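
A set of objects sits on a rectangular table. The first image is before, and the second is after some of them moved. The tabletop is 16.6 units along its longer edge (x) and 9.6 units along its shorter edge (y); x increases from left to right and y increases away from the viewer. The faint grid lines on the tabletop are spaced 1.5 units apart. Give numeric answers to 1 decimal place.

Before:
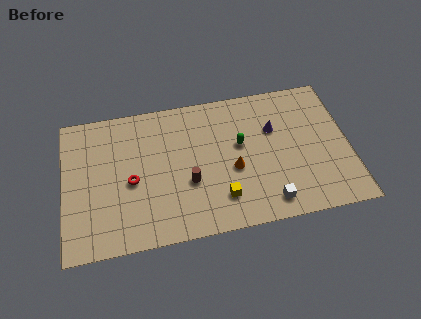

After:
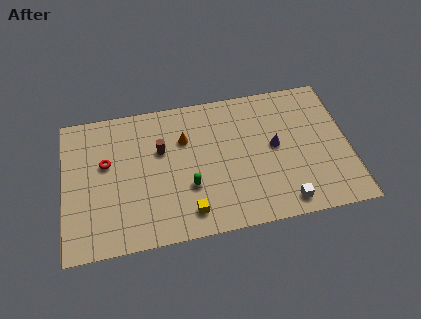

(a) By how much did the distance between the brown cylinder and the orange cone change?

-1.1

Before: roughly 2.6 units apart; after: 1.5. That's 1.1 units closer together.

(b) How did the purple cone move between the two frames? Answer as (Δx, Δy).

(0.0, -1.2)

From the two frames, the purple cone sits at roughly (12.3, 6.3) before and (12.3, 5.1) after.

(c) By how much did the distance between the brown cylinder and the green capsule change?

-0.5

The distance was about 3.7 in the first image and 3.2 in the second, so they moved 0.5 units closer together.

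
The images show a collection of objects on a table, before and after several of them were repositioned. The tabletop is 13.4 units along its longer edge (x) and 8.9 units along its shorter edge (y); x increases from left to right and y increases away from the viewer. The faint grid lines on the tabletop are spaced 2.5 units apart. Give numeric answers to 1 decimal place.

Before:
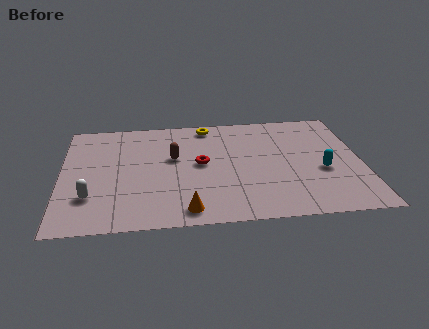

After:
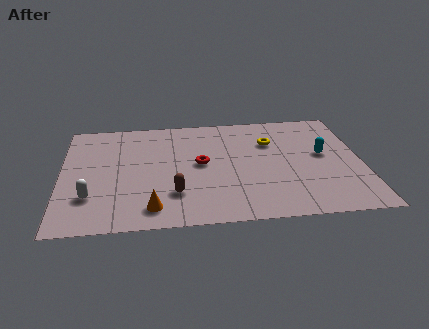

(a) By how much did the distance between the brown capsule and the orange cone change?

-2.8

Before: roughly 4.2 units apart; after: 1.4. That's 2.8 units closer together.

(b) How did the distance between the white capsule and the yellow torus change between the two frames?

+1.3

The distance was about 7.6 in the first image and 8.9 in the second, so they moved 1.3 units further apart.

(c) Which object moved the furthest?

the yellow torus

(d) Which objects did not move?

the red torus and the white capsule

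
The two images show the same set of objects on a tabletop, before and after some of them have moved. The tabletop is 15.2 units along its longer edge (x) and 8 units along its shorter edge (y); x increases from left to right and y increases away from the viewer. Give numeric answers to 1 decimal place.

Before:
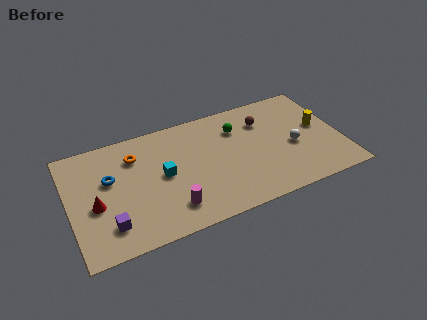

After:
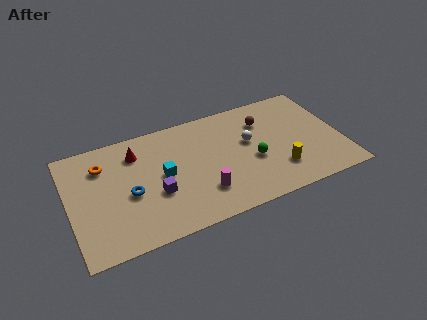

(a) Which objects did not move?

the brown sphere and the cyan cube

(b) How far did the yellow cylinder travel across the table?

3.5

From (14.1, 4.4) to (11.5, 2.1), the yellow cylinder covered √(2.6² + 2.3²) ≈ 3.5 units.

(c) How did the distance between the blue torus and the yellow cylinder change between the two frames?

-3.5

The distance was about 11.8 in the first image and 8.3 in the second, so they moved 3.5 units closer together.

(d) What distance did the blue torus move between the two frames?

1.7

The blue torus moved from about (2.3, 4.9) to (3.3, 3.5), a distance of √(1.0² + 1.4²) ≈ 1.7.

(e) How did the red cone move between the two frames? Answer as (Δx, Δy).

(2.5, 2.8)

From the two frames, the red cone sits at roughly (1.4, 3.4) before and (3.9, 6.2) after.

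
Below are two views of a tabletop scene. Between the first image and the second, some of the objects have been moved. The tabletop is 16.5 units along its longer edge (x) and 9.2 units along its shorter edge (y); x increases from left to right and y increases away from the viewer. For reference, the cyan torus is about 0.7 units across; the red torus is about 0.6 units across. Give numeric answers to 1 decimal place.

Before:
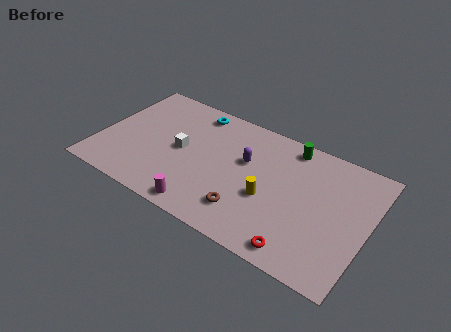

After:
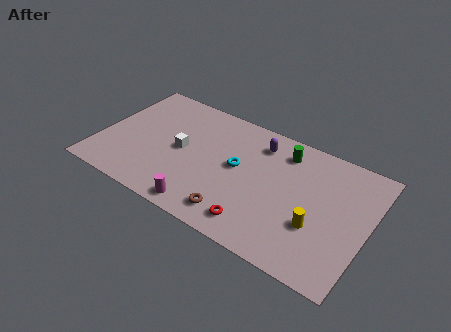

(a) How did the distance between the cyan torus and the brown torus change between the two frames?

-3.7

Before: roughly 7.2 units apart; after: 3.5. That's 3.7 units closer together.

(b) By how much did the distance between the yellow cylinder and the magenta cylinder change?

+2.5

Before: roughly 4.5 units apart; after: 7.0. That's 2.5 units further apart.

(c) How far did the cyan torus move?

4.4

The cyan torus was near (5.3, 8.0) before and (8.5, 5.0) after, so it travelled √(3.2² + 3.0²) ≈ 4.4 units.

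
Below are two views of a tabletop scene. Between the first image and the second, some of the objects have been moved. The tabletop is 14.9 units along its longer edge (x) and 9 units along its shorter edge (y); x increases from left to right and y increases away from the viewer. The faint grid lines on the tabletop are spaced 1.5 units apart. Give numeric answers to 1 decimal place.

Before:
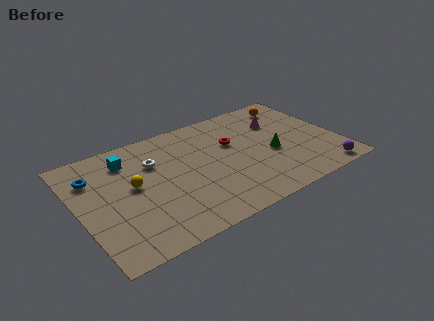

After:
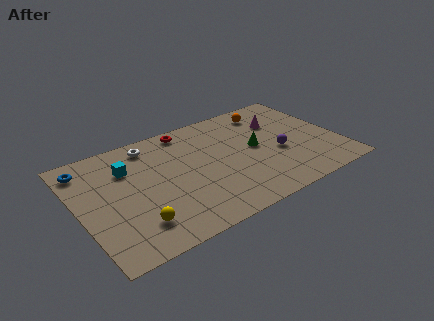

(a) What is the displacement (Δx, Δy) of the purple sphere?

(-2.1, 2.8)

The purple sphere was at about (13.5, 0.9) and moved to about (11.4, 3.7).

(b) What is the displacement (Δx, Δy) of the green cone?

(-0.8, 0.9)

From the two frames, the green cone sits at roughly (11.0, 3.8) before and (10.2, 4.7) after.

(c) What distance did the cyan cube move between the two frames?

0.7

From (3.1, 7.1) to (3.0, 6.4), the cyan cube covered √(0.1² + 0.7²) ≈ 0.7 units.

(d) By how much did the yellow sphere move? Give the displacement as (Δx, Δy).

(-0.3, -2.9)

The yellow sphere was at about (3.1, 4.9) and moved to about (2.8, 2.0).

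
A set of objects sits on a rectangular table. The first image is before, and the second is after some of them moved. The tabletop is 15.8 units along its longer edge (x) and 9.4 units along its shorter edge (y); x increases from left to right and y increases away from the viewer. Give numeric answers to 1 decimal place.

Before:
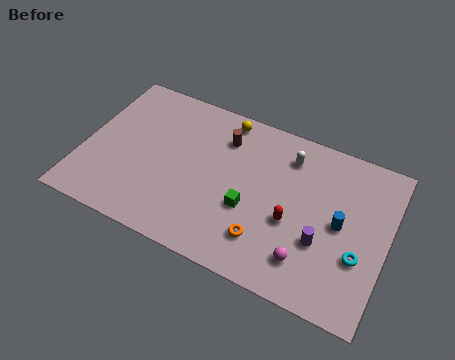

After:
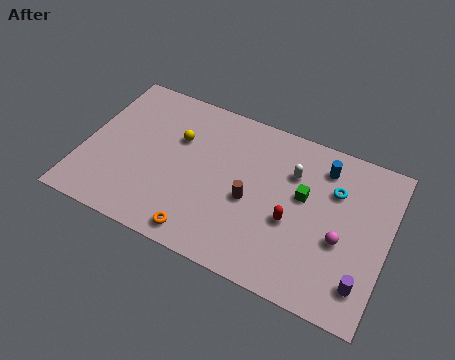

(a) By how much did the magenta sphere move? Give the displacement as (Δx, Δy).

(1.5, 1.8)

The magenta sphere was at about (12.0, 2.0) and moved to about (13.5, 3.8).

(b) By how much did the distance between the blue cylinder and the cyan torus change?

-0.5

They were about 1.8 units apart before and 1.3 after — 0.5 units closer together.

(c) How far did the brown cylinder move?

3.6

The brown cylinder was near (7.0, 7.2) before and (8.8, 4.1) after, so it travelled √(1.8² + 3.1²) ≈ 3.6 units.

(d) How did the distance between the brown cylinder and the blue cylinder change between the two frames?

-2.0

The distance was about 6.9 in the first image and 4.9 in the second, so they moved 2.0 units closer together.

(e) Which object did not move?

the red capsule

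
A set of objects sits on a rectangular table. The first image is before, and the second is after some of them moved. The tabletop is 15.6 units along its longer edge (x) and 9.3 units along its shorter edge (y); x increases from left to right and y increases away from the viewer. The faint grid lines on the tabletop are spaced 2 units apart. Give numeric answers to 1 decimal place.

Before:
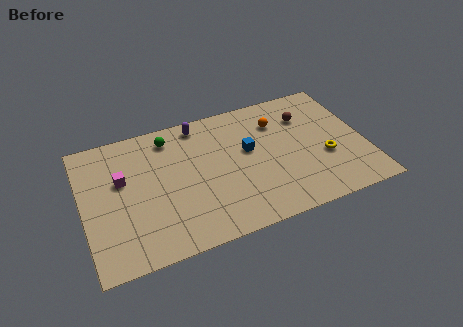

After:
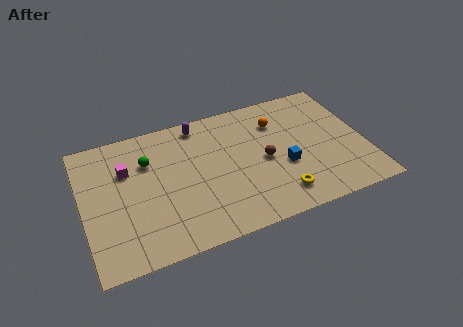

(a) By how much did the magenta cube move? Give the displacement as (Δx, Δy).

(0.3, 0.6)

The magenta cube was at about (2.2, 5.7) and moved to about (2.5, 6.3).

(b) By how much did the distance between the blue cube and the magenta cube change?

+1.9

They were about 7.0 units apart before and 8.9 after — 1.9 units further apart.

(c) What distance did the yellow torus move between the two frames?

3.3

The yellow torus moved from about (13.3, 3.5) to (10.5, 1.7), a distance of √(2.8² + 1.8²) ≈ 3.3.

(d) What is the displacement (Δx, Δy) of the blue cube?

(1.8, -1.8)

From the two frames, the blue cube sits at roughly (9.2, 5.4) before and (11.0, 3.6) after.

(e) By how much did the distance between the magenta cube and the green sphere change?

-2.3

They were about 3.5 units apart before and 1.2 after — 2.3 units closer together.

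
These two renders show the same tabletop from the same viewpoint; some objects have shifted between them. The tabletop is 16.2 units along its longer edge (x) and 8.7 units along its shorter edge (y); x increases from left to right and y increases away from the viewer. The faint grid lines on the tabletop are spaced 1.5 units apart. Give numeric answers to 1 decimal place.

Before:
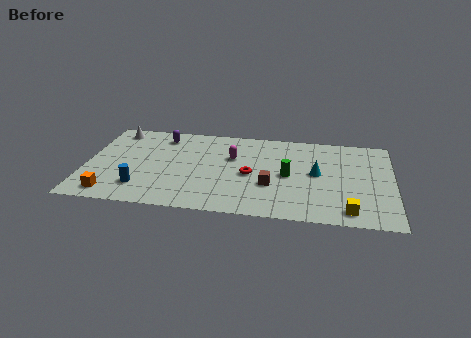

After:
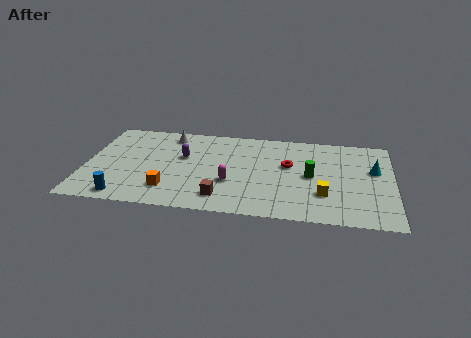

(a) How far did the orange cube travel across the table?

3.1

The orange cube moved from about (1.5, 1.2) to (4.5, 2.0), a distance of √(3.0² + 0.8²) ≈ 3.1.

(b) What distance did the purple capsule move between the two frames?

2.2

From (3.9, 7.2) to (5.1, 5.3), the purple capsule covered √(1.2² + 1.9²) ≈ 2.2 units.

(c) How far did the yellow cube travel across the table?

1.9

From (13.9, 1.2) to (12.6, 2.6), the yellow cube covered √(1.3² + 1.4²) ≈ 1.9 units.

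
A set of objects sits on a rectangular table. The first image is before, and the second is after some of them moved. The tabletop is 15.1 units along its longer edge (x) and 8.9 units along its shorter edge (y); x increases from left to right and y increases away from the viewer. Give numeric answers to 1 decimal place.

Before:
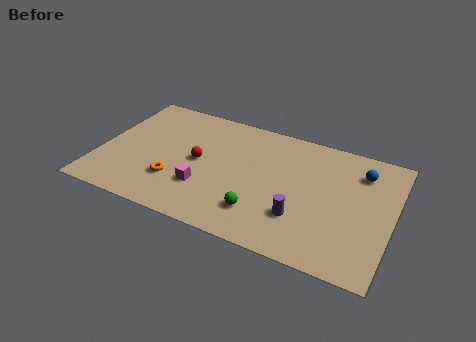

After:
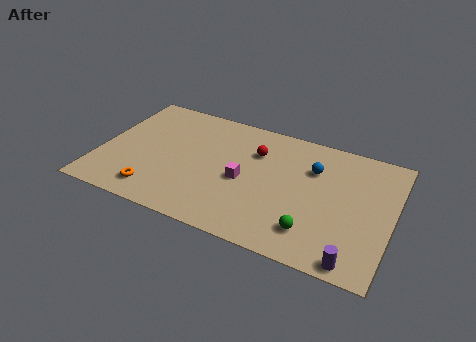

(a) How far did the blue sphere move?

2.5

The blue sphere moved from about (13.3, 6.9) to (10.9, 6.2), a distance of √(2.4² + 0.7²) ≈ 2.5.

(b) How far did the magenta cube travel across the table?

2.3

From (5.6, 2.7) to (7.5, 4.0), the magenta cube covered √(1.9² + 1.3²) ≈ 2.3 units.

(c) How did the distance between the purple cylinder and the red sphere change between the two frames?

+2.0

Before: roughly 5.8 units apart; after: 7.8. That's 2.0 units further apart.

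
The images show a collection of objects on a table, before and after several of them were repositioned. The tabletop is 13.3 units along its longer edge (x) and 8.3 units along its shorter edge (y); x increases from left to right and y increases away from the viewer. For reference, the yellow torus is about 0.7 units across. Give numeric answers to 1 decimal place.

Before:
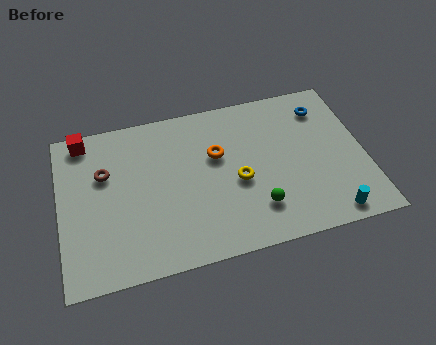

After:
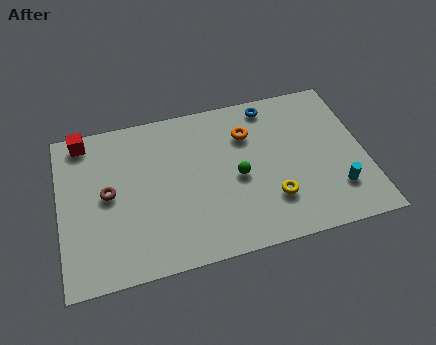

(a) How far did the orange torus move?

1.6

The orange torus was near (6.9, 5.2) before and (8.3, 6.0) after, so it travelled √(1.4² + 0.8²) ≈ 1.6 units.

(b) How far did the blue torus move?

2.4

The blue torus was near (11.7, 6.6) before and (9.4, 7.3) after, so it travelled √(2.3² + 0.7²) ≈ 2.4 units.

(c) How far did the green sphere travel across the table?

1.9

The green sphere was near (8.4, 2.0) before and (7.7, 3.8) after, so it travelled √(0.7² + 1.8²) ≈ 1.9 units.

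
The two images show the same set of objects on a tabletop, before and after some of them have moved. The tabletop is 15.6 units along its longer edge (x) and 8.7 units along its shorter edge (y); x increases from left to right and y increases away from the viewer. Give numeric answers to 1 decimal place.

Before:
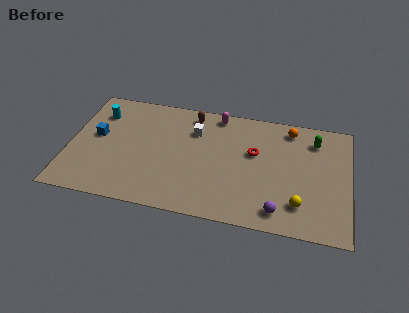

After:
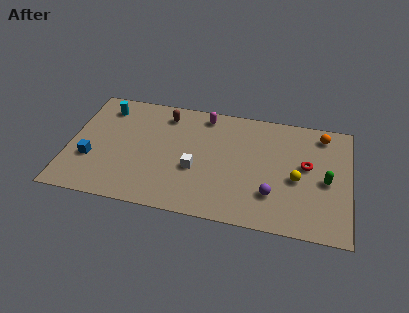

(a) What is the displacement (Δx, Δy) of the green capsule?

(0.7, -2.9)

The green capsule was at about (13.6, 6.9) and moved to about (14.3, 4.0).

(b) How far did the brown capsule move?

1.5

The brown capsule was near (6.7, 7.5) before and (5.2, 7.2) after, so it travelled √(1.5² + 0.3²) ≈ 1.5 units.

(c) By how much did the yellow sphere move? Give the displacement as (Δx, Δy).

(-0.2, 1.8)

From the two frames, the yellow sphere sits at roughly (12.9, 2.0) before and (12.7, 3.8) after.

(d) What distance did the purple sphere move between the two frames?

1.2

The purple sphere was near (11.8, 1.3) before and (11.4, 2.4) after, so it travelled √(0.4² + 1.1²) ≈ 1.2 units.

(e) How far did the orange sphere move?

1.8

The orange sphere was near (12.2, 7.5) before and (14.0, 7.4) after, so it travelled √(1.8² + 0.1²) ≈ 1.8 units.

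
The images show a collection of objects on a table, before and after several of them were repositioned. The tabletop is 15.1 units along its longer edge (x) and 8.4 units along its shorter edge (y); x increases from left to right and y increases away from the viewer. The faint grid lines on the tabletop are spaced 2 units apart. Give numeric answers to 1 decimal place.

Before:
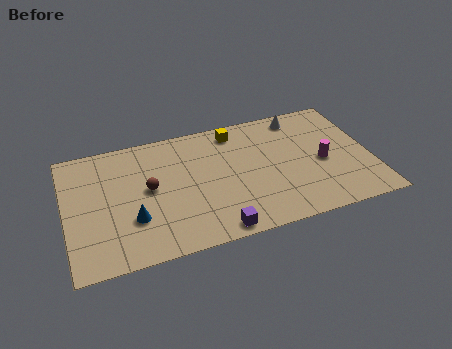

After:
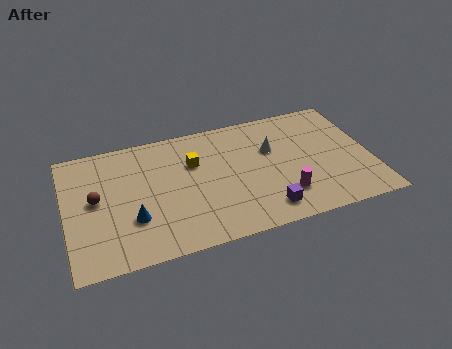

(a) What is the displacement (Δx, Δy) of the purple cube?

(2.5, 0.6)

The purple cube started near (7.1, 0.8) and ended near (9.6, 1.4).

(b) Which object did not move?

the blue cone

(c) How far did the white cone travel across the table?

2.5

The white cone was near (11.9, 7.3) before and (10.3, 5.4) after, so it travelled √(1.6² + 1.9²) ≈ 2.5 units.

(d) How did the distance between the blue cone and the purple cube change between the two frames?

+2.2

Before: roughly 4.3 units apart; after: 6.5. That's 2.2 units further apart.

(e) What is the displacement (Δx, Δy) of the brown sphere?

(-2.6, 0.0)

The brown sphere started near (4.1, 4.5) and ended near (1.5, 4.5).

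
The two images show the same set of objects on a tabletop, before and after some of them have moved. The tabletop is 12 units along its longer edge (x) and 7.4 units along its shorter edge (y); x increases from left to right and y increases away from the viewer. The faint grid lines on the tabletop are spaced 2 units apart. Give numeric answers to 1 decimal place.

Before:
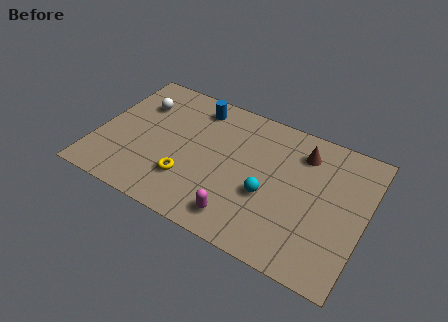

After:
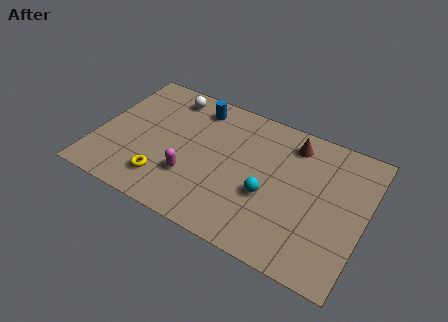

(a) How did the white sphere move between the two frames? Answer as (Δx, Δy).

(1.2, 1.0)

From the two frames, the white sphere sits at roughly (1.6, 5.3) before and (2.8, 6.3) after.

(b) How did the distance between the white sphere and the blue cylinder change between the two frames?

-1.4

They were about 2.7 units apart before and 1.3 after — 1.4 units closer together.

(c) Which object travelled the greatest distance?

the magenta capsule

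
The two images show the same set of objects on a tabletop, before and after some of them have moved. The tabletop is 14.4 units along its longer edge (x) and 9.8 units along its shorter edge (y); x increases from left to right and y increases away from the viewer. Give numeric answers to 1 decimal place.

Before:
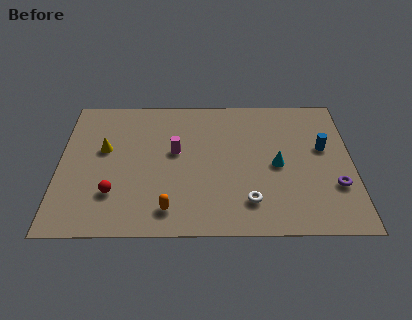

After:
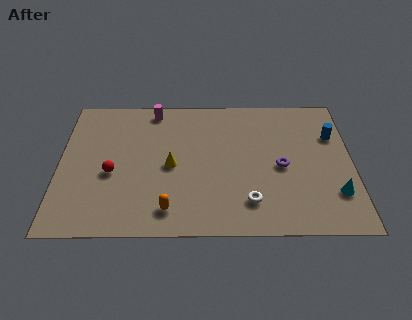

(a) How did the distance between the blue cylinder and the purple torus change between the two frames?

+0.7

They were about 2.7 units apart before and 3.4 after — 0.7 units further apart.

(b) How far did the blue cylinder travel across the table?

1.0

From (13.0, 5.8) to (13.5, 6.7), the blue cylinder covered √(0.5² + 0.9²) ≈ 1.0 units.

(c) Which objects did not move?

the orange capsule and the white torus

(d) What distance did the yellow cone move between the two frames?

3.5

The yellow cone was near (2.2, 5.8) before and (5.5, 4.6) after, so it travelled √(3.3² + 1.2²) ≈ 3.5 units.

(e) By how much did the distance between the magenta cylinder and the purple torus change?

-0.6

The distance was about 8.2 in the first image and 7.6 in the second, so they moved 0.6 units closer together.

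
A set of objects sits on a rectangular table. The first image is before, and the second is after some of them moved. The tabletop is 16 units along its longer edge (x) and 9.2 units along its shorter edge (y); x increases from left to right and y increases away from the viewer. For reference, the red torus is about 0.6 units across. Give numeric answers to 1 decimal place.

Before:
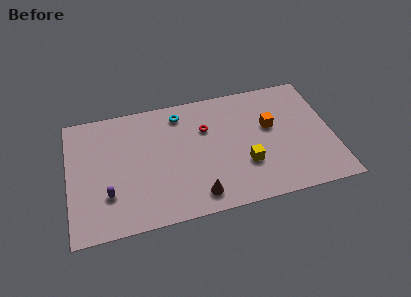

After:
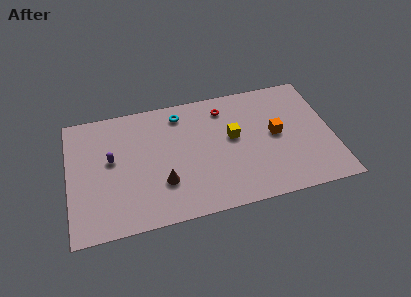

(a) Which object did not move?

the cyan torus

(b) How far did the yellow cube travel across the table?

2.3

The yellow cube was near (10.6, 3.0) before and (10.0, 5.2) after, so it travelled √(0.6² + 2.2²) ≈ 2.3 units.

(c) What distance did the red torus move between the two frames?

1.8

The red torus moved from about (8.4, 6.2) to (9.6, 7.5), a distance of √(1.2² + 1.3²) ≈ 1.8.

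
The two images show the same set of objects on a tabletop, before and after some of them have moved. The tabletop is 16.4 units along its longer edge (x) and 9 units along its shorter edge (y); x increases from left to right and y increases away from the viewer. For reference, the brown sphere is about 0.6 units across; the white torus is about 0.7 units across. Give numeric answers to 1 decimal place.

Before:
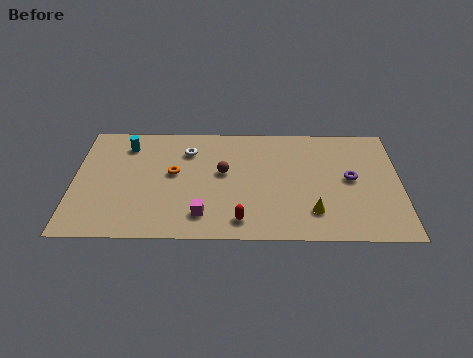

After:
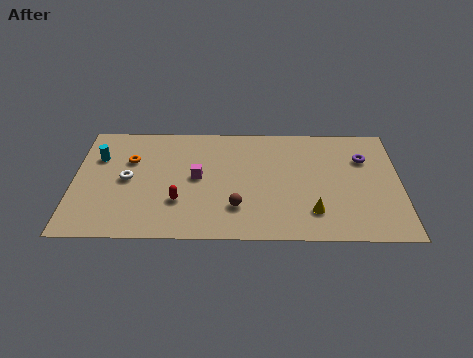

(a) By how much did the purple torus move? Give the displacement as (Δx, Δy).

(0.7, 1.6)

The purple torus was at about (13.9, 4.7) and moved to about (14.6, 6.3).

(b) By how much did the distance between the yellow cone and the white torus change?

+1.7

The distance was about 7.9 in the first image and 9.6 in the second, so they moved 1.7 units further apart.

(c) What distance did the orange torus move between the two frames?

2.4

The orange torus moved from about (5.0, 5.0) to (2.8, 6.0), a distance of √(2.2² + 1.0²) ≈ 2.4.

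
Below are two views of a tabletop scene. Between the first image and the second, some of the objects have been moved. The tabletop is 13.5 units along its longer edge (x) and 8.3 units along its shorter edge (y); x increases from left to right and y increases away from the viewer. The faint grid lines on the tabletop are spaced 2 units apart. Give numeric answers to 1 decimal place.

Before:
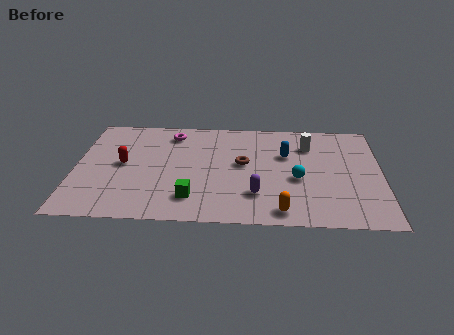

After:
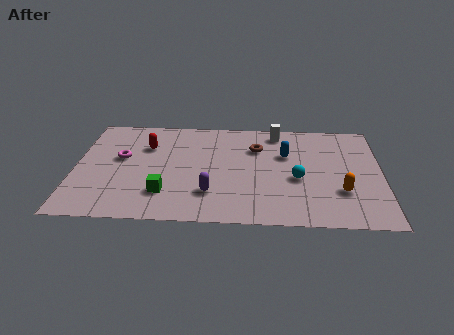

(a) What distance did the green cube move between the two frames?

1.2

From (5.2, 1.8) to (4.0, 2.1), the green cube covered √(1.2² + 0.3²) ≈ 1.2 units.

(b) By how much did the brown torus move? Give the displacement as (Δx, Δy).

(0.6, 1.3)

From the two frames, the brown torus sits at roughly (7.4, 4.6) before and (8.0, 5.9) after.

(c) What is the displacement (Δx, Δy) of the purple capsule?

(-2.0, 0.0)

The purple capsule was at about (8.0, 2.2) and moved to about (6.0, 2.2).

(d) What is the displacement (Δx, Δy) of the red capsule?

(1.0, 1.5)

The red capsule started near (2.1, 4.3) and ended near (3.1, 5.8).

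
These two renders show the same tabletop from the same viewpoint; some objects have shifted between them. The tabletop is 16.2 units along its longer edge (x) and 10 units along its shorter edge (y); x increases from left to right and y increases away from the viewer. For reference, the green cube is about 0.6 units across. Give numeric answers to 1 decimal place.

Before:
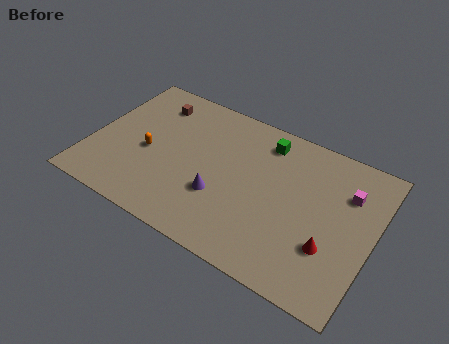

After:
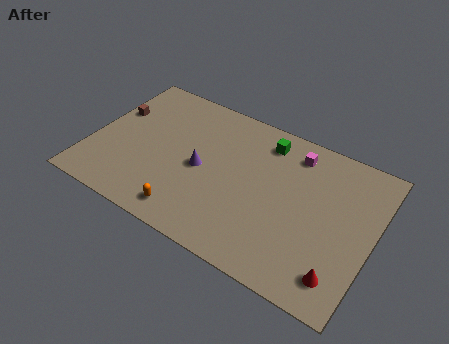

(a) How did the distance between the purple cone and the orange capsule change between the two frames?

-1.2

They were about 4.5 units apart before and 3.3 after — 1.2 units closer together.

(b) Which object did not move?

the green cube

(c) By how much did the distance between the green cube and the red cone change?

+1.6

Before: roughly 6.7 units apart; after: 8.3. That's 1.6 units further apart.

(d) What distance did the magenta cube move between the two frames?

3.4

From (14.5, 7.1) to (11.3, 8.3), the magenta cube covered √(3.2² + 1.2²) ≈ 3.4 units.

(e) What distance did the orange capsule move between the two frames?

4.2

From (3.3, 4.4) to (6.2, 1.4), the orange capsule covered √(2.9² + 3.0²) ≈ 4.2 units.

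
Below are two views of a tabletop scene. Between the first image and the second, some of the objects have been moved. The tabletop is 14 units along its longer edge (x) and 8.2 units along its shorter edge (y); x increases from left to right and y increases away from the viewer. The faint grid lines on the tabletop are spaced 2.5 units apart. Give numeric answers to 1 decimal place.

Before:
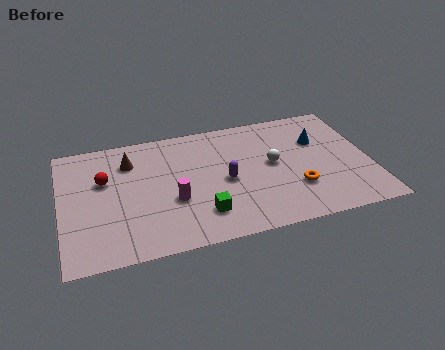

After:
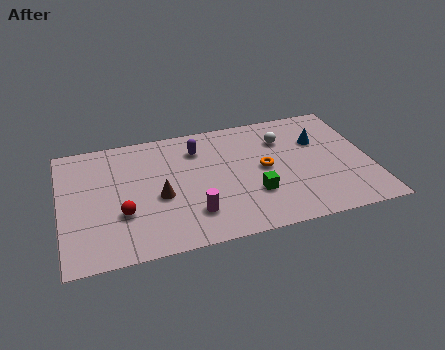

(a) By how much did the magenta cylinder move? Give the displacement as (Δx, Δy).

(0.8, -1.1)

From the two frames, the magenta cylinder sits at roughly (5.0, 3.1) before and (5.8, 2.0) after.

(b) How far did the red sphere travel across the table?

2.5

From (2.0, 5.2) to (2.7, 2.8), the red sphere covered √(0.7² + 2.4²) ≈ 2.5 units.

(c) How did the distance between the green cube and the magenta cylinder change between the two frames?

+1.2

Before: roughly 1.7 units apart; after: 2.9. That's 1.2 units further apart.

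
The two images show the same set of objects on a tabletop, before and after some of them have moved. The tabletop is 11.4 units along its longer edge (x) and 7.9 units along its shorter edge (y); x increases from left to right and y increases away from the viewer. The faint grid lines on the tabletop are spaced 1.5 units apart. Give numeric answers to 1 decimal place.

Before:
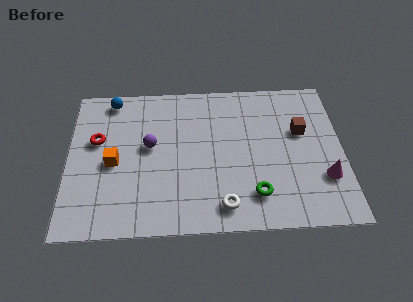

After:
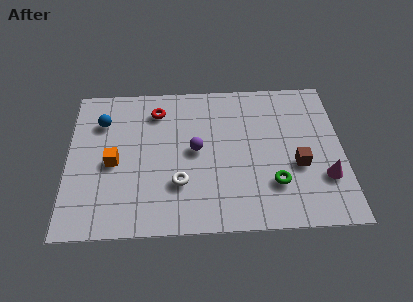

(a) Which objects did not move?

the orange cube and the magenta cone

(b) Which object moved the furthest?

the red torus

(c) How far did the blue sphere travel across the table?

1.3

The blue sphere was near (1.8, 7.0) before and (1.4, 5.8) after, so it travelled √(0.4² + 1.2²) ≈ 1.3 units.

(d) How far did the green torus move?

0.9

From (7.7, 1.7) to (8.5, 2.2), the green torus covered √(0.8² + 0.5²) ≈ 0.9 units.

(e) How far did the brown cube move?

1.8

The brown cube moved from about (9.7, 4.9) to (9.5, 3.1), a distance of √(0.2² + 1.8²) ≈ 1.8.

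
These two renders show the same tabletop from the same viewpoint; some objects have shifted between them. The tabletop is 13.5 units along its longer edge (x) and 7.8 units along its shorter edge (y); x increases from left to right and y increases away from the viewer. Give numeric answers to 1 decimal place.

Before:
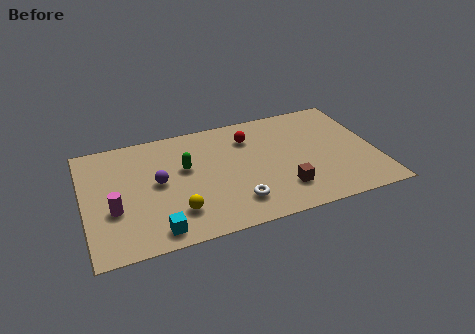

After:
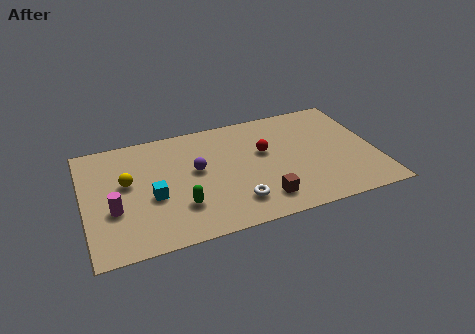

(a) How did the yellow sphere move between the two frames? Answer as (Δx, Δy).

(-2.1, 2.6)

The yellow sphere started near (4.1, 1.9) and ended near (2.0, 4.5).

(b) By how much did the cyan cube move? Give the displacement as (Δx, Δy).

(0.0, 2.2)

From the two frames, the cyan cube sits at roughly (3.1, 1.0) before and (3.1, 3.2) after.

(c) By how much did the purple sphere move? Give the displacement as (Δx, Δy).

(1.8, 0.3)

The purple sphere started near (3.4, 4.1) and ended near (5.2, 4.4).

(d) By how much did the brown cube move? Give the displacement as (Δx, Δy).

(-1.0, -0.4)

From the two frames, the brown cube sits at roughly (9.0, 1.9) before and (8.0, 1.5) after.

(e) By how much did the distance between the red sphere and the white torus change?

-0.9

The distance was about 4.3 in the first image and 3.4 in the second, so they moved 0.9 units closer together.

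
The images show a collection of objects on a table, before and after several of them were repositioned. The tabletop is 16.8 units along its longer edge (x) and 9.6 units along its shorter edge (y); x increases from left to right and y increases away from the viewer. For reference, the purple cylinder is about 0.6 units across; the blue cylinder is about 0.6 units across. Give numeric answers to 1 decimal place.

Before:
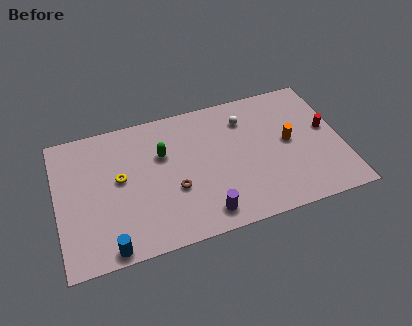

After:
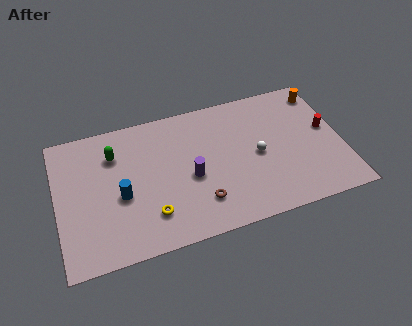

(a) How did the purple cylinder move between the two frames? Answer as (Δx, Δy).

(-0.6, 2.8)

The purple cylinder was at about (8.4, 1.4) and moved to about (7.8, 4.2).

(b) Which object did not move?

the red cylinder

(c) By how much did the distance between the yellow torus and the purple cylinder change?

-3.0

Before: roughly 6.1 units apart; after: 3.1. That's 3.0 units closer together.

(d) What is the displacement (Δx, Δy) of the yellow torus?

(1.6, -3.0)

The yellow torus was at about (3.7, 5.3) and moved to about (5.3, 2.3).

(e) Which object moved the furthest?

the orange cylinder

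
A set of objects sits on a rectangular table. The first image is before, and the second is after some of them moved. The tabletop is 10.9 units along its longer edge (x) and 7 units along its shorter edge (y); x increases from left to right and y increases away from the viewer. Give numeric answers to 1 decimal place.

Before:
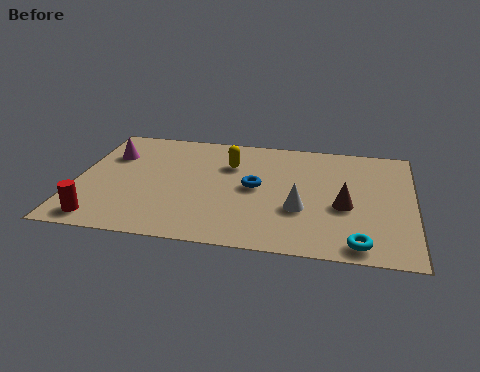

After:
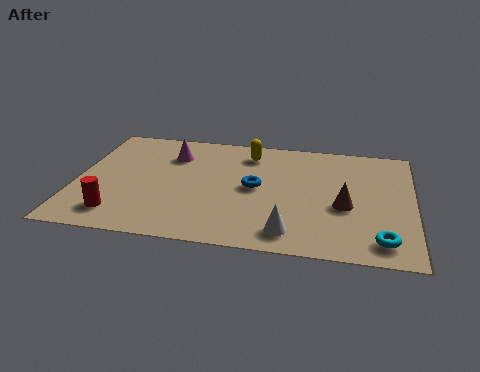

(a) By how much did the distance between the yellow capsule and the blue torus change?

+0.5

They were about 1.6 units apart before and 2.1 after — 0.5 units further apart.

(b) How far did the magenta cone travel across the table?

2.0

From (1.0, 4.9) to (3.0, 5.2), the magenta cone covered √(2.0² + 0.3²) ≈ 2.0 units.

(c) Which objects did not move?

the blue torus and the brown cone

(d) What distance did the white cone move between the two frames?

1.4

From (7.3, 2.5) to (7.0, 1.1), the white cone covered √(0.3² + 1.4²) ≈ 1.4 units.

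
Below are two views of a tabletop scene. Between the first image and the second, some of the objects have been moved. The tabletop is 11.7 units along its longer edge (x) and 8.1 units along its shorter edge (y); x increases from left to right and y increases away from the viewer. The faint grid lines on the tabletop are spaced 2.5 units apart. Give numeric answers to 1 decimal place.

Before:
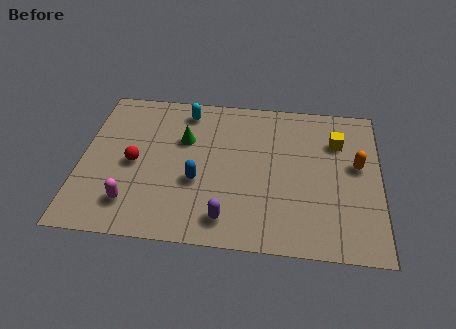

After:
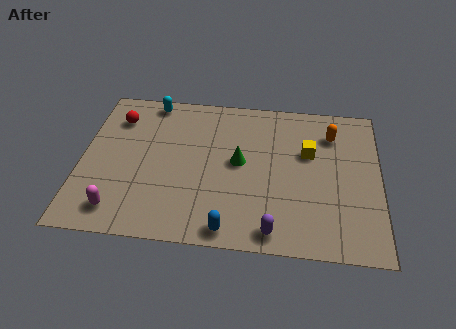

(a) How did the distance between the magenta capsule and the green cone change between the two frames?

+1.4

The distance was about 4.1 in the first image and 5.5 in the second, so they moved 1.4 units further apart.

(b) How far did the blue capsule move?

2.6

The blue capsule moved from about (4.6, 3.1) to (5.9, 0.8), a distance of √(1.3² + 2.3²) ≈ 2.6.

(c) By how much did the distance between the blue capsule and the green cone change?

+1.2

The distance was about 2.3 in the first image and 3.5 in the second, so they moved 1.2 units further apart.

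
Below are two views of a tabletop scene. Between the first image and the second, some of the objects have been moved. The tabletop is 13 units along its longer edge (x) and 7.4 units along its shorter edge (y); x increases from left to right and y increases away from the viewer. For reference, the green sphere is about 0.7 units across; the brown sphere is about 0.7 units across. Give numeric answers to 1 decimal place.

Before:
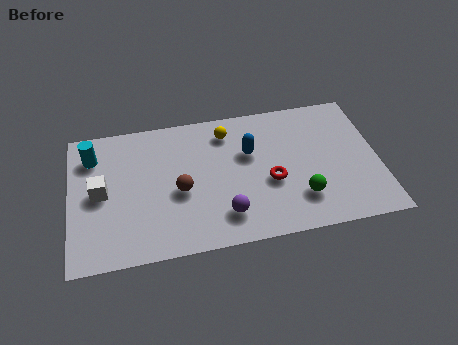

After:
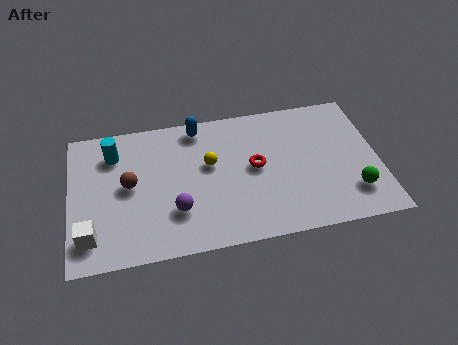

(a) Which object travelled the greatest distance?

the blue capsule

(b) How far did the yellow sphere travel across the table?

1.8

The yellow sphere was near (6.7, 6.0) before and (5.9, 4.4) after, so it travelled √(0.8² + 1.6²) ≈ 1.8 units.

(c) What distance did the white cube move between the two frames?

2.3

The white cube was near (1.3, 3.7) before and (0.8, 1.5) after, so it travelled √(0.5² + 2.2²) ≈ 2.3 units.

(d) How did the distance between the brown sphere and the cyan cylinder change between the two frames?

-2.5

They were about 4.4 units apart before and 1.9 after — 2.5 units closer together.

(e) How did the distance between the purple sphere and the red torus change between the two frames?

+1.4

Before: roughly 2.4 units apart; after: 3.8. That's 1.4 units further apart.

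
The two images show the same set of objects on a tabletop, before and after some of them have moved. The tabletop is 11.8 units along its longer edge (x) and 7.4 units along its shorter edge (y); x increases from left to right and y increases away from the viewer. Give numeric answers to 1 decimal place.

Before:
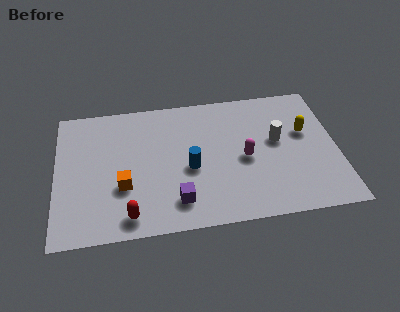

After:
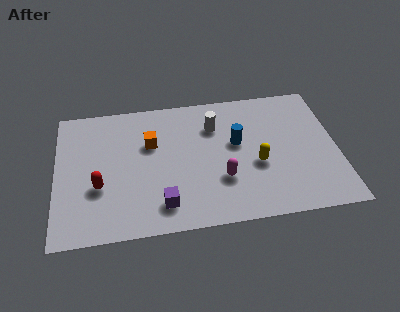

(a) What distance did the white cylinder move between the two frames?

2.9

From (9.3, 4.2) to (6.7, 5.4), the white cylinder covered √(2.6² + 1.2²) ≈ 2.9 units.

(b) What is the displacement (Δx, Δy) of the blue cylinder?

(2.0, 1.1)

The blue cylinder was at about (5.6, 3.2) and moved to about (7.6, 4.3).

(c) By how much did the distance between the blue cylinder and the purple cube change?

+2.5

They were about 1.8 units apart before and 4.3 after — 2.5 units further apart.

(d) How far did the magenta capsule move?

1.4

From (7.9, 3.4) to (6.9, 2.4), the magenta capsule covered √(1.0² + 1.0²) ≈ 1.4 units.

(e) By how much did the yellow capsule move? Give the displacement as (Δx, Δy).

(-2.1, -1.5)

From the two frames, the yellow capsule sits at roughly (10.5, 4.5) before and (8.4, 3.0) after.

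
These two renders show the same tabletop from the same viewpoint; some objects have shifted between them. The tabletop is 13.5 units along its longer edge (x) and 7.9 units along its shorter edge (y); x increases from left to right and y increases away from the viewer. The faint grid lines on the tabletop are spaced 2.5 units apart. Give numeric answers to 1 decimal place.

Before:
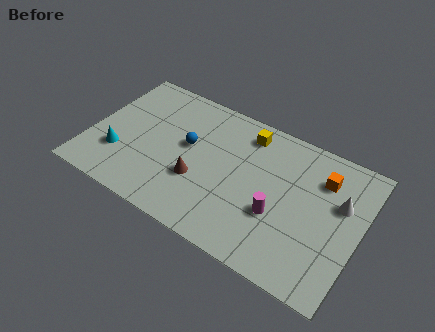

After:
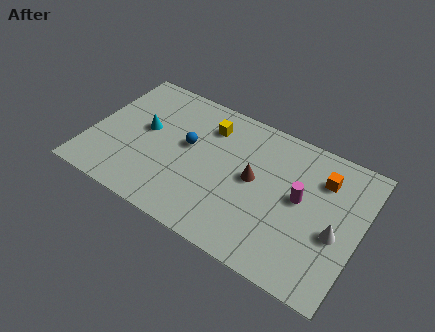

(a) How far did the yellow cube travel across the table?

2.0

The yellow cube moved from about (7.5, 6.6) to (5.6, 6.1), a distance of √(1.9² + 0.5²) ≈ 2.0.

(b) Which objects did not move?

the orange cube and the blue sphere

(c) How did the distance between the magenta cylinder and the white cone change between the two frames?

-1.4

Before: roughly 3.5 units apart; after: 2.1. That's 1.4 units closer together.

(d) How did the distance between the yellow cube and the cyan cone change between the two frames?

-3.8

They were about 7.2 units apart before and 3.4 after — 3.8 units closer together.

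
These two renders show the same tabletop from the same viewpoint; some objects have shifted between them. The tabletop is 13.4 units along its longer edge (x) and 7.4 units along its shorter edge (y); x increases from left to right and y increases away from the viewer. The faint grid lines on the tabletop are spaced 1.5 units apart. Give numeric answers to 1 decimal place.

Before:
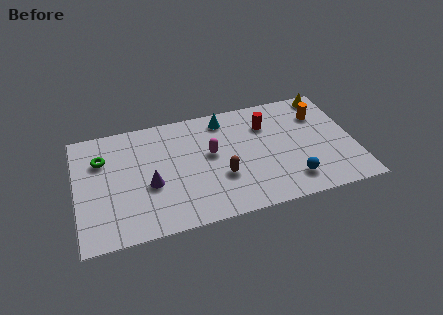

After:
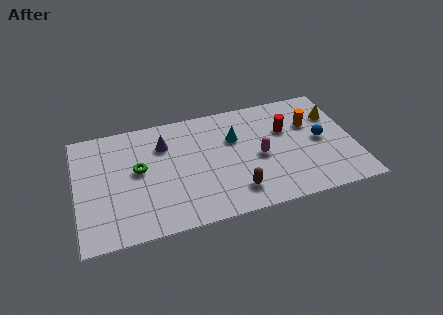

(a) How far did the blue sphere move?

2.7

The blue sphere moved from about (10.2, 1.5) to (11.8, 3.7), a distance of √(1.6² + 2.2²) ≈ 2.7.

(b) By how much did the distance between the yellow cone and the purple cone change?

-1.3

They were about 9.6 units apart before and 8.3 after — 1.3 units closer together.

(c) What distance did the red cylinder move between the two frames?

1.1

From (9.3, 5.4) to (10.2, 4.8), the red cylinder covered √(0.9² + 0.6²) ≈ 1.1 units.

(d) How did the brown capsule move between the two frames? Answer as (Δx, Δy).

(0.6, -1.1)

The brown capsule started near (6.9, 2.6) and ended near (7.5, 1.5).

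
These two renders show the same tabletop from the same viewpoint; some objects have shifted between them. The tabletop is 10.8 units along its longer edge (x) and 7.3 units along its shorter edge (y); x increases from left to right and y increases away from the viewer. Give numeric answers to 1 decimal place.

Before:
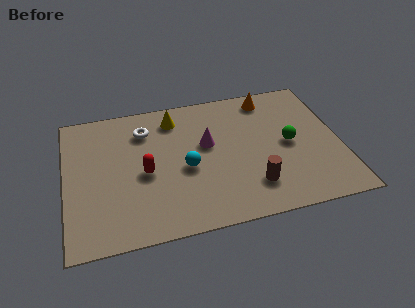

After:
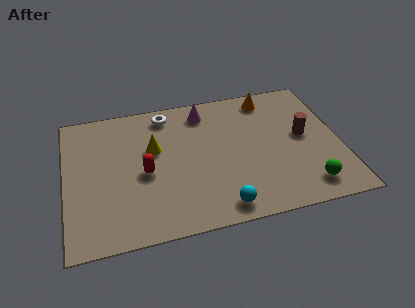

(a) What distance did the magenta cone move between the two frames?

1.8

From (5.6, 4.3) to (5.6, 6.1), the magenta cone covered √(0.0² + 1.8²) ≈ 1.8 units.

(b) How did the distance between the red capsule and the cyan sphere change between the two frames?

+2.1

The distance was about 1.6 in the first image and 3.7 in the second, so they moved 2.1 units further apart.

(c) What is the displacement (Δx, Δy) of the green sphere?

(0.5, -2.4)

The green sphere started near (8.8, 3.6) and ended near (9.3, 1.2).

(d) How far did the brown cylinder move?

3.1

The brown cylinder moved from about (7.2, 1.7) to (9.4, 3.9), a distance of √(2.2² + 2.2²) ≈ 3.1.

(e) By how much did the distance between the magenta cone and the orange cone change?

-0.7

The distance was about 3.3 in the first image and 2.6 in the second, so they moved 0.7 units closer together.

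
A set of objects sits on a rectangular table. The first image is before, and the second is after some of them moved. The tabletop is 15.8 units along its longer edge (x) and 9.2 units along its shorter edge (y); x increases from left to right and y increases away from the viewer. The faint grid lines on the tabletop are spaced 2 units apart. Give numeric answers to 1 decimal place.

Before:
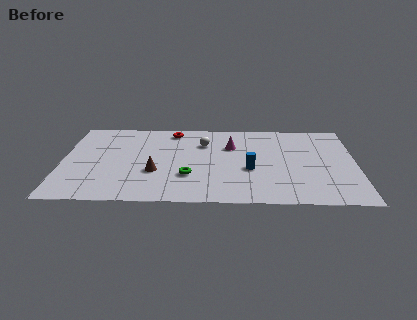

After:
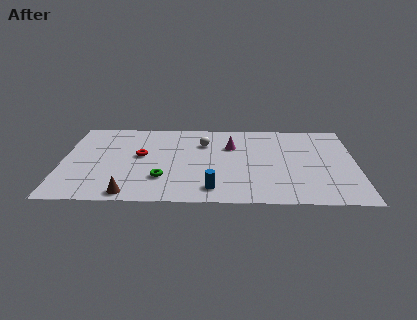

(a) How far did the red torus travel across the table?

3.4

The red torus was near (5.9, 8.0) before and (4.2, 5.1) after, so it travelled √(1.7² + 2.9²) ≈ 3.4 units.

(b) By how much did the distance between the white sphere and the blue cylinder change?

+1.3

They were about 3.8 units apart before and 5.1 after — 1.3 units further apart.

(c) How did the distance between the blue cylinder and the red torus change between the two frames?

-0.7

They were about 6.0 units apart before and 5.3 after — 0.7 units closer together.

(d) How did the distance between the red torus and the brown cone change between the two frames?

-0.6

They were about 4.8 units apart before and 4.2 after — 0.6 units closer together.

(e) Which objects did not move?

the white sphere and the magenta cone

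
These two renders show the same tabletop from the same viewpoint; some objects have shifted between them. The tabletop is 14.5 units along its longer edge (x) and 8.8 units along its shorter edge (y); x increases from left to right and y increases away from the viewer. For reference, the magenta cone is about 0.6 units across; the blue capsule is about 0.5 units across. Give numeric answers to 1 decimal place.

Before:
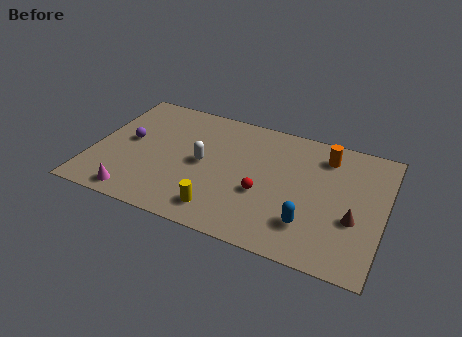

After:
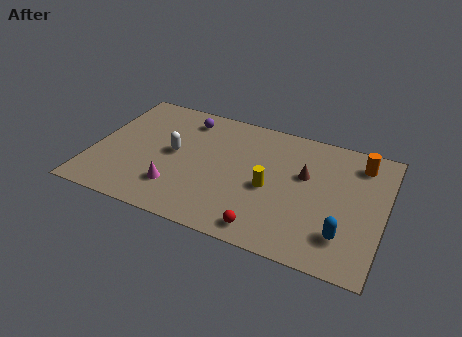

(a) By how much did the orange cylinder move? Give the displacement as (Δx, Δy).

(1.7, 0.1)

The orange cylinder was at about (11.4, 7.1) and moved to about (13.1, 7.2).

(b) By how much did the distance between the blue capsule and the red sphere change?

+1.1

Before: roughly 2.7 units apart; after: 3.8. That's 1.1 units further apart.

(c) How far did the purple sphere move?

3.7

The purple sphere moved from about (1.7, 4.7) to (4.3, 7.3), a distance of √(2.6² + 2.6²) ≈ 3.7.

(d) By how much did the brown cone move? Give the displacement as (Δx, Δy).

(-2.6, 2.1)

The brown cone started near (13.1, 3.3) and ended near (10.5, 5.4).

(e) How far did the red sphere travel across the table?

2.3

The red sphere moved from about (8.6, 3.4) to (9.0, 1.1), a distance of √(0.4² + 2.3²) ≈ 2.3.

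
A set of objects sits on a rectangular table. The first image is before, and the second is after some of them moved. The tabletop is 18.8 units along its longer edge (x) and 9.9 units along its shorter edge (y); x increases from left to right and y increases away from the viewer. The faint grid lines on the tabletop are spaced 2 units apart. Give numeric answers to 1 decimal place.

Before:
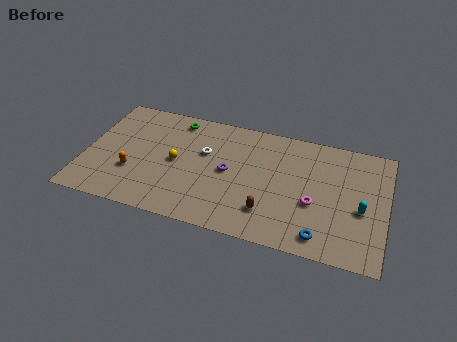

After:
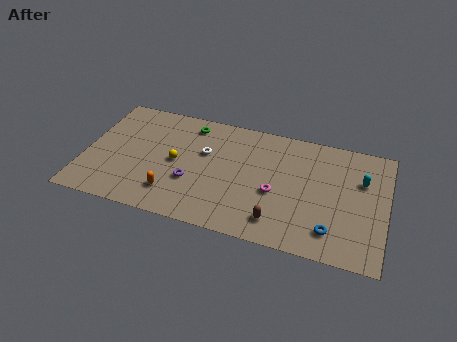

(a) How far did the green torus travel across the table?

0.9

The green torus moved from about (5.4, 8.6) to (6.3, 8.4), a distance of √(0.9² + 0.2²) ≈ 0.9.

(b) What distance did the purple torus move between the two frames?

2.7

The purple torus was near (9.0, 5.0) before and (6.8, 3.5) after, so it travelled √(2.2² + 1.5²) ≈ 2.7 units.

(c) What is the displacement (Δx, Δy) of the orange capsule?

(2.6, -1.1)

The orange capsule started near (3.1, 3.3) and ended near (5.7, 2.2).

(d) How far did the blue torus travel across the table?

0.8

The blue torus was near (15.0, 1.4) before and (15.6, 2.0) after, so it travelled √(0.6² + 0.6²) ≈ 0.8 units.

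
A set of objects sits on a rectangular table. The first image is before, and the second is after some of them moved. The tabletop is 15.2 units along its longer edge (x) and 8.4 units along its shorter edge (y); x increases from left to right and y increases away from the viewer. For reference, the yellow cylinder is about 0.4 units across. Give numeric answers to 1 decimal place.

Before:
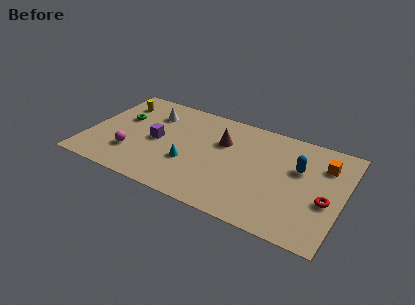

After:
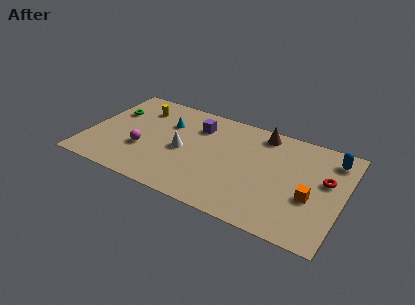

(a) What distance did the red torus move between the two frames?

1.6

From (14.3, 3.4) to (14.1, 5.0), the red torus covered √(0.2² + 1.6²) ≈ 1.6 units.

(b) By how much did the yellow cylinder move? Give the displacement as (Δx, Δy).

(1.3, 0.0)

From the two frames, the yellow cylinder sits at roughly (1.4, 6.5) before and (2.7, 6.5) after.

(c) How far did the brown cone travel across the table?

2.8

From (7.9, 5.6) to (10.1, 7.3), the brown cone covered √(2.2² + 1.7²) ≈ 2.8 units.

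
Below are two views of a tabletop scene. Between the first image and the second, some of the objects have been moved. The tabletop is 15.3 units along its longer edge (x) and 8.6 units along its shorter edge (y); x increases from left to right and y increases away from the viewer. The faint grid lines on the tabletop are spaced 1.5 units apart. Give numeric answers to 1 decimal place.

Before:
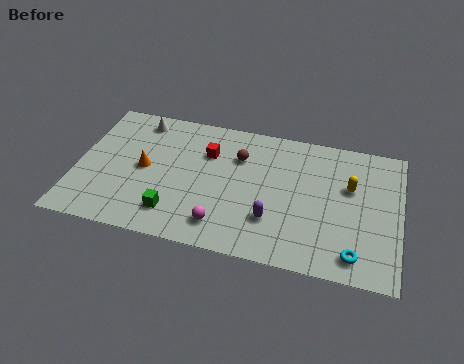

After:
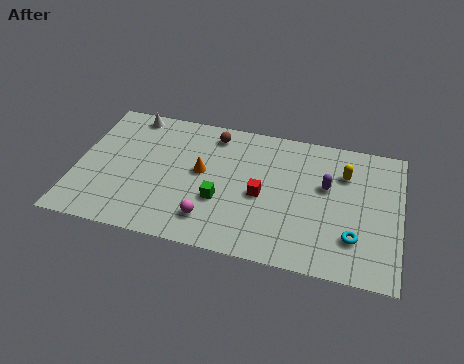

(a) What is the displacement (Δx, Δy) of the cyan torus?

(-0.1, 1.0)

The cyan torus was at about (13.3, 1.3) and moved to about (13.2, 2.3).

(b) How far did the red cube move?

3.4

The red cube was near (6.1, 6.0) before and (8.8, 3.9) after, so it travelled √(2.7² + 2.1²) ≈ 3.4 units.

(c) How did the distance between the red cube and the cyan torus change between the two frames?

-3.9

Before: roughly 8.6 units apart; after: 4.7. That's 3.9 units closer together.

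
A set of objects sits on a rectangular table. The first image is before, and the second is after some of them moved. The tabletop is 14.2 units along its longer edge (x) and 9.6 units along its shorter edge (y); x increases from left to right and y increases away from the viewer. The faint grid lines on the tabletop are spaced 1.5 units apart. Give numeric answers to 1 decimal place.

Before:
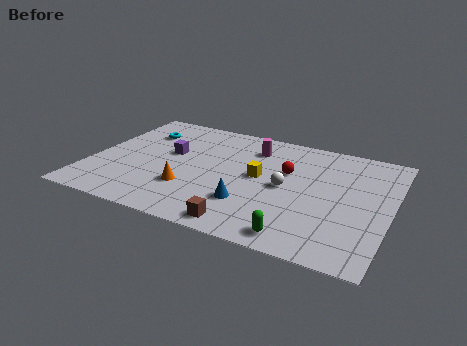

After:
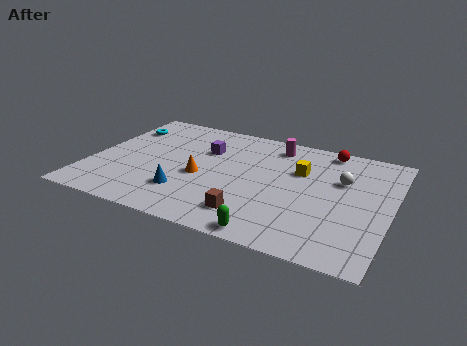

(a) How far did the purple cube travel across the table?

1.8

The purple cube moved from about (3.6, 5.6) to (5.2, 6.5), a distance of √(1.6² + 0.9²) ≈ 1.8.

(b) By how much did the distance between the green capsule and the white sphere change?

+2.3

Before: roughly 3.7 units apart; after: 6.0. That's 2.3 units further apart.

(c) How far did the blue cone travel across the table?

3.0

The blue cone moved from about (7.8, 2.7) to (4.8, 2.5), a distance of √(3.0² + 0.2²) ≈ 3.0.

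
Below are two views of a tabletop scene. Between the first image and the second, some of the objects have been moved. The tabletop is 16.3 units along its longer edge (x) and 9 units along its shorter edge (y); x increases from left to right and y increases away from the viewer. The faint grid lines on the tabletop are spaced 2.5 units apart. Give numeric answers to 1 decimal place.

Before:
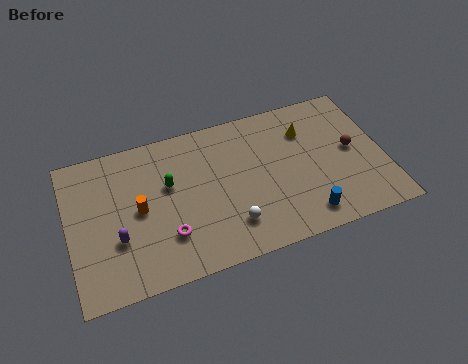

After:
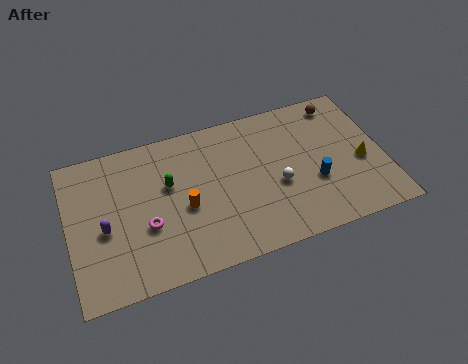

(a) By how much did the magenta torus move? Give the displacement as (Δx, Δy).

(-1.0, 0.9)

The magenta torus was at about (4.9, 2.5) and moved to about (3.9, 3.4).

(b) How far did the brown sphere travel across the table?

3.1

From (14.7, 4.7) to (14.4, 7.8), the brown sphere covered √(0.3² + 3.1²) ≈ 3.1 units.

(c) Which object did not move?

the green capsule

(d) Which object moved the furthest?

the yellow cone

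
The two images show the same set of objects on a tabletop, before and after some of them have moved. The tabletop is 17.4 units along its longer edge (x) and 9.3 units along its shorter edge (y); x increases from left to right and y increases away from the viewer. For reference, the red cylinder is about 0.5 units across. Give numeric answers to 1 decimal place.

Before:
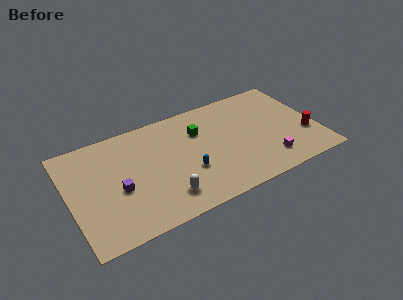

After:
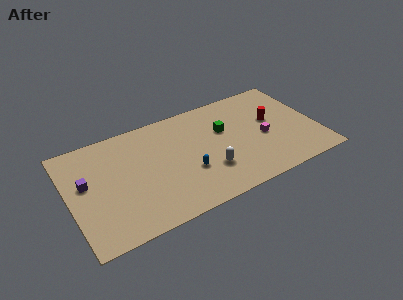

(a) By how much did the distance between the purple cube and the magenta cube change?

+2.0

Before: roughly 10.5 units apart; after: 12.5. That's 2.0 units further apart.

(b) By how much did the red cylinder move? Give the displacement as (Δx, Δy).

(-2.1, 2.3)

From the two frames, the red cylinder sits at roughly (16.5, 3.1) before and (14.4, 5.4) after.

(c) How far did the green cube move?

1.8

The green cube was near (9.3, 6.5) before and (11.0, 5.9) after, so it travelled √(1.7² + 0.6²) ≈ 1.8 units.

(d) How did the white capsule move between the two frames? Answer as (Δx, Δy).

(3.2, 0.9)

The white capsule was at about (6.3, 1.9) and moved to about (9.5, 2.8).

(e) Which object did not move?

the blue capsule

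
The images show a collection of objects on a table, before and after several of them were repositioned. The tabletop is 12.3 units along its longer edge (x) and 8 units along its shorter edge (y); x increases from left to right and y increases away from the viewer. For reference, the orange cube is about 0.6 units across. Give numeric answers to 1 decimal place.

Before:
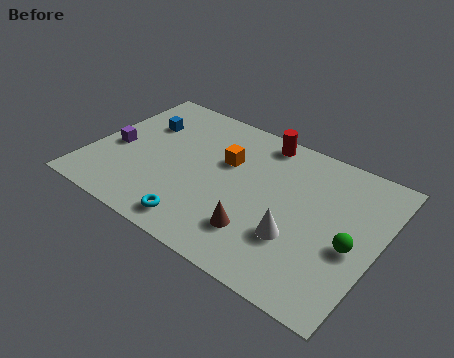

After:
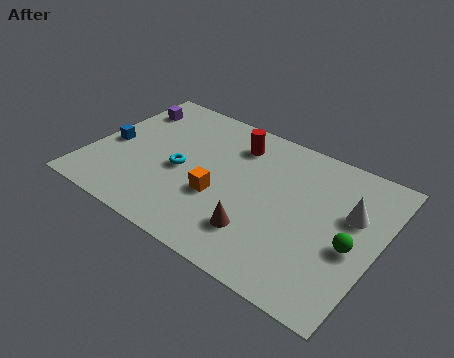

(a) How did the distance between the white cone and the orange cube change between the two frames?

+1.4

The distance was about 4.3 in the first image and 5.7 in the second, so they moved 1.4 units further apart.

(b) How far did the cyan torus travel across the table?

2.8

The cyan torus moved from about (5.2, 1.1) to (3.9, 3.6), a distance of √(1.3² + 2.5²) ≈ 2.8.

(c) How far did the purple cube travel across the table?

2.7

From (1.0, 3.5) to (1.0, 6.2), the purple cube covered √(0.0² + 2.7²) ≈ 2.7 units.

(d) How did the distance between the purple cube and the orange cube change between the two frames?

+0.8

Before: roughly 4.9 units apart; after: 5.7. That's 0.8 units further apart.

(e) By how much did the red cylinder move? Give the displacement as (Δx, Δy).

(-1.0, -0.8)

From the two frames, the red cylinder sits at roughly (6.8, 7.1) before and (5.8, 6.3) after.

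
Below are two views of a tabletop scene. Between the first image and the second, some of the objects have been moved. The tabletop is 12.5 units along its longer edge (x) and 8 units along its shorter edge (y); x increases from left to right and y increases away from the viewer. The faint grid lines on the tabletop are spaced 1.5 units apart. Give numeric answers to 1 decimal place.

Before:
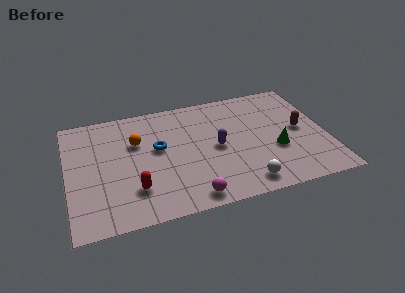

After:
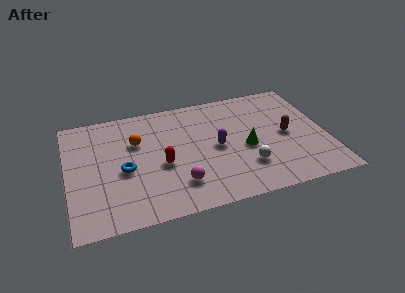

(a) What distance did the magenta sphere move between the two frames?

1.1

From (5.7, 0.9) to (5.2, 1.9), the magenta sphere covered √(0.5² + 1.0²) ≈ 1.1 units.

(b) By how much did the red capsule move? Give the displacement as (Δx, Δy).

(1.4, 1.3)

The red capsule started near (3.1, 2.1) and ended near (4.5, 3.4).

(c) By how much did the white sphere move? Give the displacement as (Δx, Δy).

(0.2, 1.1)

The white sphere was at about (8.3, 1.1) and moved to about (8.5, 2.2).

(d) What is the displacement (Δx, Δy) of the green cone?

(-1.4, 0.5)

From the two frames, the green cone sits at roughly (10.0, 3.0) before and (8.6, 3.5) after.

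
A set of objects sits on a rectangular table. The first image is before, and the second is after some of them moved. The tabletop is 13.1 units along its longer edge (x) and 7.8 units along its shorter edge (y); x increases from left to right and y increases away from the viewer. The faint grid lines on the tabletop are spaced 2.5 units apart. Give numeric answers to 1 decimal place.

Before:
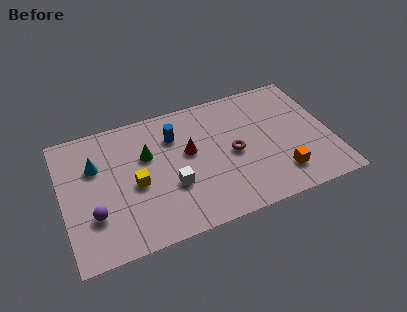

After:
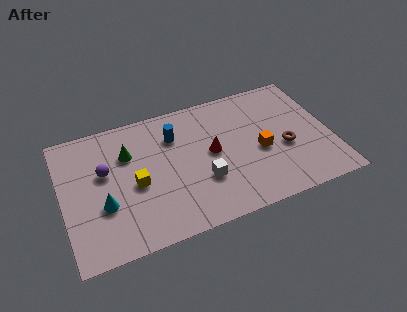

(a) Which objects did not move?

the yellow cube and the blue cylinder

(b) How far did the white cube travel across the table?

1.5

The white cube was near (5.2, 2.8) before and (6.7, 2.6) after, so it travelled √(1.5² + 0.2²) ≈ 1.5 units.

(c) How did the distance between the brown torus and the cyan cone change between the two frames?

+2.1

They were about 6.8 units apart before and 8.9 after — 2.1 units further apart.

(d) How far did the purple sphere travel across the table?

2.4

The purple sphere moved from about (1.4, 2.4) to (2.1, 4.7), a distance of √(0.7² + 2.3²) ≈ 2.4.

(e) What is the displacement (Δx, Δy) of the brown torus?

(2.5, -0.5)

The brown torus started near (8.3, 3.7) and ended near (10.8, 3.2).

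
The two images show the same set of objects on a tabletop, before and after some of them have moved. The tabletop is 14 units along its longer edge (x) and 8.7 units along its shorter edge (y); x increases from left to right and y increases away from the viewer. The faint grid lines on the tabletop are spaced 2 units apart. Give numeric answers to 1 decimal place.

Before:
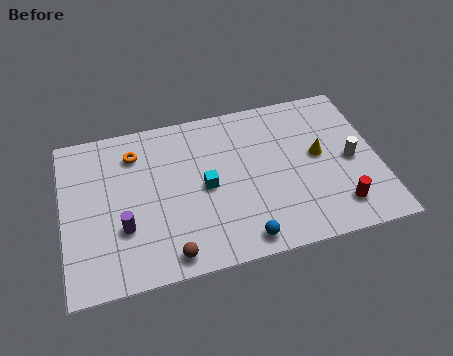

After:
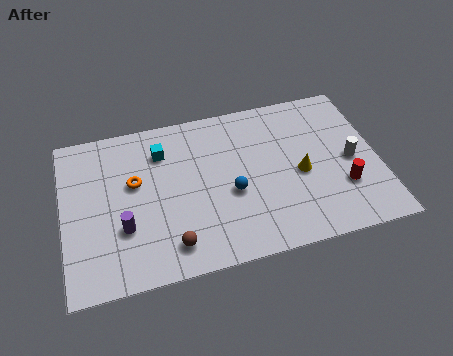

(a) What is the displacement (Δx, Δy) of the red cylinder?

(0.3, 1.0)

From the two frames, the red cylinder sits at roughly (12.0, 1.7) before and (12.3, 2.7) after.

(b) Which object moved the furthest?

the cyan cube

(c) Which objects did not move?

the white cylinder and the purple cylinder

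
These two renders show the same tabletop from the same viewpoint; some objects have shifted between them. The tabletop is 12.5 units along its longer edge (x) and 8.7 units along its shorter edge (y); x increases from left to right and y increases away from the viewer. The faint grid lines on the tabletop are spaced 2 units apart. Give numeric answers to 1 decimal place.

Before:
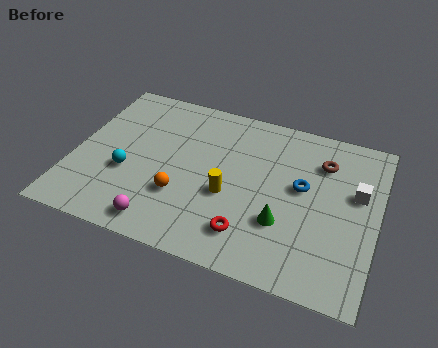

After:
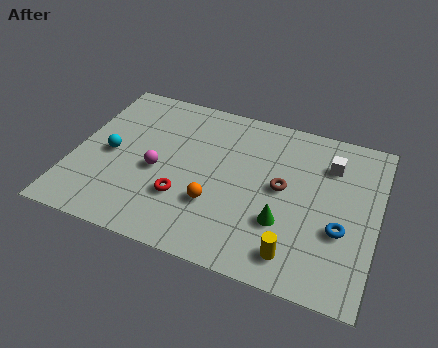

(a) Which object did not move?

the green cone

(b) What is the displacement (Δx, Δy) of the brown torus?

(-1.5, -1.9)

From the two frames, the brown torus sits at roughly (10.1, 6.5) before and (8.6, 4.6) after.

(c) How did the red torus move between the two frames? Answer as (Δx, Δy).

(-2.8, 0.9)

From the two frames, the red torus sits at roughly (7.5, 1.8) before and (4.7, 2.7) after.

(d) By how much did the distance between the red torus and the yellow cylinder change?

+2.9

Before: roughly 2.0 units apart; after: 4.9. That's 2.9 units further apart.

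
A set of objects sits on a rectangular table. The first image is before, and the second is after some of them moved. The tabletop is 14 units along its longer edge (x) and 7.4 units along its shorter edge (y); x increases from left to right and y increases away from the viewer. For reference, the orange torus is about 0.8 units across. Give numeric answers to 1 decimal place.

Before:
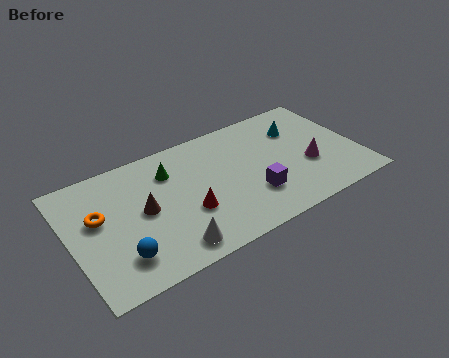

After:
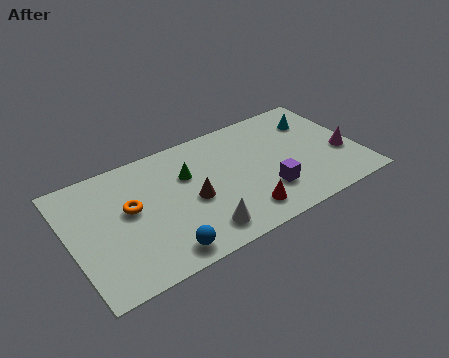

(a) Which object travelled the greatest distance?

the red cone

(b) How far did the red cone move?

2.8

The red cone moved from about (5.5, 2.7) to (8.0, 1.4), a distance of √(2.5² + 1.3²) ≈ 2.8.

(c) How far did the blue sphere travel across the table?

2.0

The blue sphere was near (2.1, 1.7) before and (4.0, 1.0) after, so it travelled √(1.9² + 0.7²) ≈ 2.0 units.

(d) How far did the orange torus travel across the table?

1.5

From (1.4, 4.4) to (2.9, 4.2), the orange torus covered √(1.5² + 0.2²) ≈ 1.5 units.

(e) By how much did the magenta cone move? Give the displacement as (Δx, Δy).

(1.7, 0.0)

The magenta cone was at about (11.5, 2.8) and moved to about (13.2, 2.8).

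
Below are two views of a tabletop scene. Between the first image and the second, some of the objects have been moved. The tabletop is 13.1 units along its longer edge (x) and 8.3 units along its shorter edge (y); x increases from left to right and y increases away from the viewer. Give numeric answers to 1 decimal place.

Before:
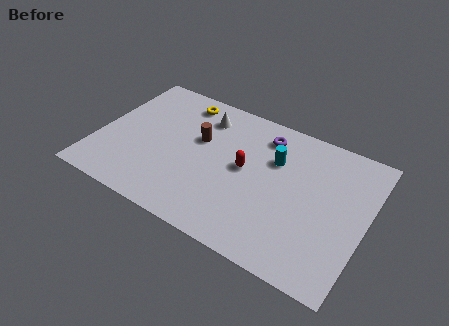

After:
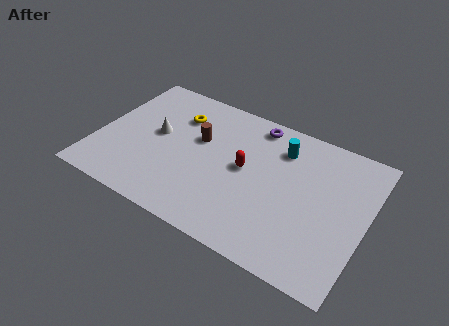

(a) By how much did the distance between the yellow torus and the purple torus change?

-0.3

Before: roughly 4.2 units apart; after: 3.9. That's 0.3 units closer together.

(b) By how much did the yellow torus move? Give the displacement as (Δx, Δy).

(0.0, -1.0)

The yellow torus was at about (3.6, 7.1) and moved to about (3.6, 6.1).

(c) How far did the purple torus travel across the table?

0.7

From (7.8, 6.8) to (7.3, 7.3), the purple torus covered √(0.5² + 0.5²) ≈ 0.7 units.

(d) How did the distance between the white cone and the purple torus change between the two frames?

+2.3

They were about 3.0 units apart before and 5.3 after — 2.3 units further apart.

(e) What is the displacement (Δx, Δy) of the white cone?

(-2.0, -2.1)

The white cone was at about (4.8, 6.6) and moved to about (2.8, 4.5).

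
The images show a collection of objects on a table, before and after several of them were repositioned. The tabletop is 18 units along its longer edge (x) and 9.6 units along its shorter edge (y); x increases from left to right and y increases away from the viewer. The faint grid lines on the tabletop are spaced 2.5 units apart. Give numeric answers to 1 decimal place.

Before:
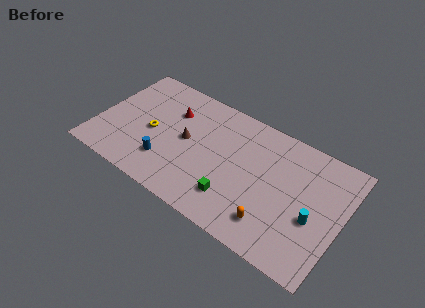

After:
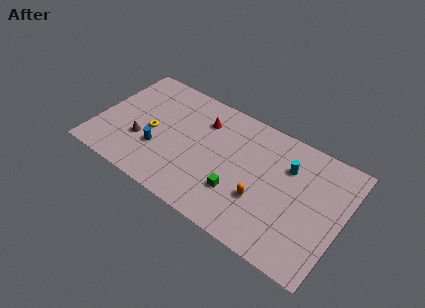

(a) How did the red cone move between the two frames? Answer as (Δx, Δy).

(2.3, 0.4)

The red cone started near (5.1, 6.8) and ended near (7.4, 7.2).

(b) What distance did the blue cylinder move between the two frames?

1.0

The blue cylinder was near (5.4, 2.5) before and (4.7, 3.2) after, so it travelled √(0.7² + 0.7²) ≈ 1.0 units.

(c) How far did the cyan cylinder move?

3.7

The cyan cylinder was near (16.1, 3.9) before and (13.8, 6.8) after, so it travelled √(2.3² + 2.9²) ≈ 3.7 units.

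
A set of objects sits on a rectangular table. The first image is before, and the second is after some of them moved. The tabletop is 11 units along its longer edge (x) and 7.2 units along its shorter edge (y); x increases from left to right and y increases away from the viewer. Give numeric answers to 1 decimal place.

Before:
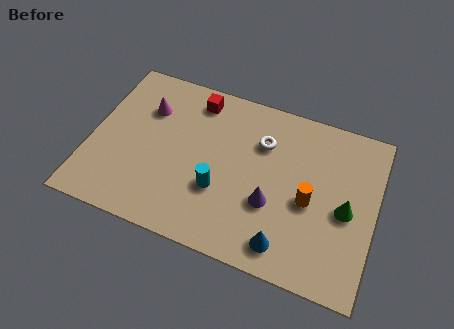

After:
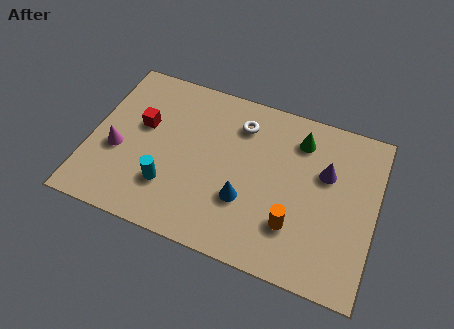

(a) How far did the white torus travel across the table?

1.0

The white torus was near (6.5, 5.1) before and (5.6, 5.6) after, so it travelled √(0.9² + 0.5²) ≈ 1.0 units.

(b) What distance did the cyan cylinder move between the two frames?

2.0

The cyan cylinder was near (5.1, 2.5) before and (3.2, 2.0) after, so it travelled √(1.9² + 0.5²) ≈ 2.0 units.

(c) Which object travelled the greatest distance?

the green cone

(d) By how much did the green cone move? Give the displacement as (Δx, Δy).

(-2.0, 2.4)

The green cone started near (9.9, 3.3) and ended near (7.9, 5.7).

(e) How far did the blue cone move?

2.1

From (7.8, 1.1) to (6.1, 2.4), the blue cone covered √(1.7² + 1.3²) ≈ 2.1 units.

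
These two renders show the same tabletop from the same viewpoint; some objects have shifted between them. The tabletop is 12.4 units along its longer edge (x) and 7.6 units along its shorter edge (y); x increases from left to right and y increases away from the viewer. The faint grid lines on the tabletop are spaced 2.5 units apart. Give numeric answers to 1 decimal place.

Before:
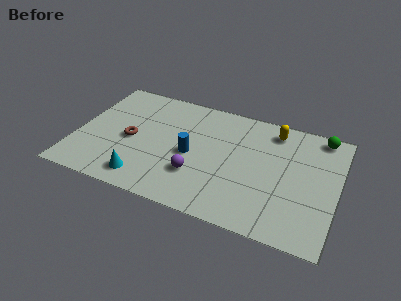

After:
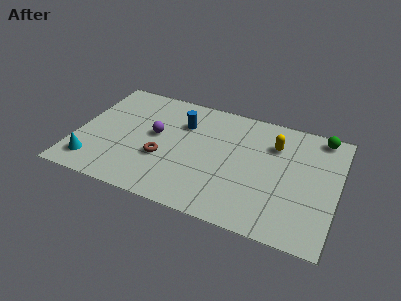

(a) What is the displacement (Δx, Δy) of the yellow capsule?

(0.1, -0.9)

The yellow capsule started near (9.2, 6.4) and ended near (9.3, 5.5).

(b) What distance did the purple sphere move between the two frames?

2.9

The purple sphere was near (5.9, 2.3) before and (3.7, 4.2) after, so it travelled √(2.2² + 1.9²) ≈ 2.9 units.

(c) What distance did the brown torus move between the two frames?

1.7

From (2.6, 3.5) to (4.2, 2.8), the brown torus covered √(1.6² + 0.7²) ≈ 1.7 units.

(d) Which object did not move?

the green sphere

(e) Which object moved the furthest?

the purple sphere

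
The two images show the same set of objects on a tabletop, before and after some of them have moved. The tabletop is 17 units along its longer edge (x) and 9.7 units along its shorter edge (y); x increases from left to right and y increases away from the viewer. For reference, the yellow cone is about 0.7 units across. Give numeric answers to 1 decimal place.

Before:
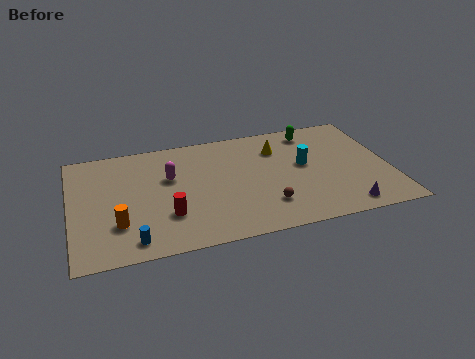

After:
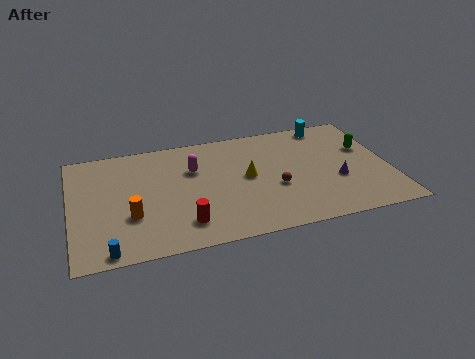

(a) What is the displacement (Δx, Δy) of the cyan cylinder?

(1.6, 3.3)

The cyan cylinder was at about (12.5, 5.4) and moved to about (14.1, 8.7).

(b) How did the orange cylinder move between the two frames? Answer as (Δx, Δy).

(0.7, 0.5)

From the two frames, the orange cylinder sits at roughly (2.4, 2.8) before and (3.1, 3.3) after.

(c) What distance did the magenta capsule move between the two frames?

1.4

From (5.3, 6.1) to (6.6, 6.5), the magenta capsule covered √(1.3² + 0.4²) ≈ 1.4 units.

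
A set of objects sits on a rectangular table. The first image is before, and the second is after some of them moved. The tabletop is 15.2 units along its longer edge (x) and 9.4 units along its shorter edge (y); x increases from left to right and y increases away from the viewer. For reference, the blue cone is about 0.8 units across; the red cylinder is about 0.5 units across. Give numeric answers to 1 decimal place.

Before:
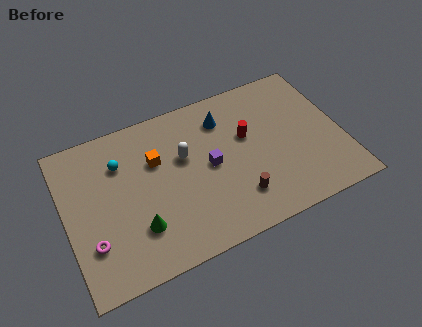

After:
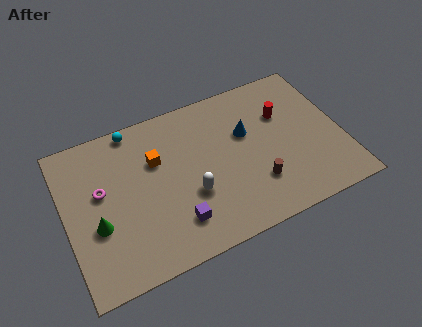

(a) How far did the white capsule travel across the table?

2.4

The white capsule moved from about (6.6, 5.8) to (6.7, 3.4), a distance of √(0.1² + 2.4²) ≈ 2.4.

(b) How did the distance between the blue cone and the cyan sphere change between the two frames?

+0.8

They were about 5.8 units apart before and 6.6 after — 0.8 units further apart.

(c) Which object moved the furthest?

the purple cube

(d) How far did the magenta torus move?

2.9

The magenta torus was near (1.2, 2.7) before and (2.0, 5.5) after, so it travelled √(0.8² + 2.8²) ≈ 2.9 units.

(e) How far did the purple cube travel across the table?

3.4

From (7.9, 4.7) to (5.7, 2.1), the purple cube covered √(2.2² + 2.6²) ≈ 3.4 units.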